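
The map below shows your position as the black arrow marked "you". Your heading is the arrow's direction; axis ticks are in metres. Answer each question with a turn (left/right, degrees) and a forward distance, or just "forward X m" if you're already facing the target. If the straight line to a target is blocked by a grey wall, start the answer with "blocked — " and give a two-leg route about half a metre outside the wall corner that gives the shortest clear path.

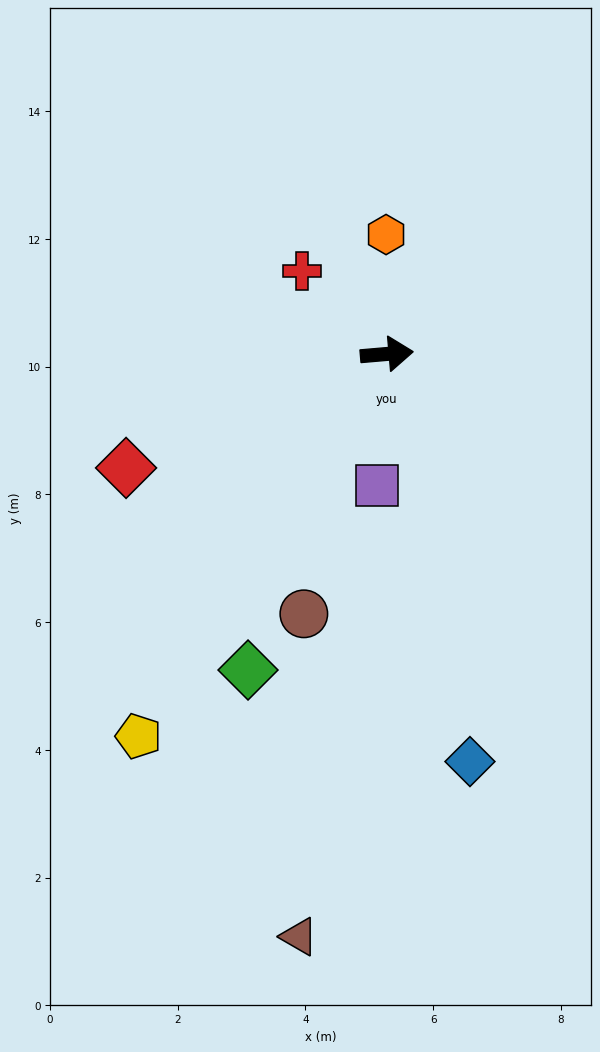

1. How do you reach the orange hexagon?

turn left 85°, forward 1.9 m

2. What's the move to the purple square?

turn right 99°, forward 2.1 m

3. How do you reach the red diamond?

turn right 161°, forward 4.5 m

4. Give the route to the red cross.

turn left 131°, forward 1.9 m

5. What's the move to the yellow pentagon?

turn right 128°, forward 7.1 m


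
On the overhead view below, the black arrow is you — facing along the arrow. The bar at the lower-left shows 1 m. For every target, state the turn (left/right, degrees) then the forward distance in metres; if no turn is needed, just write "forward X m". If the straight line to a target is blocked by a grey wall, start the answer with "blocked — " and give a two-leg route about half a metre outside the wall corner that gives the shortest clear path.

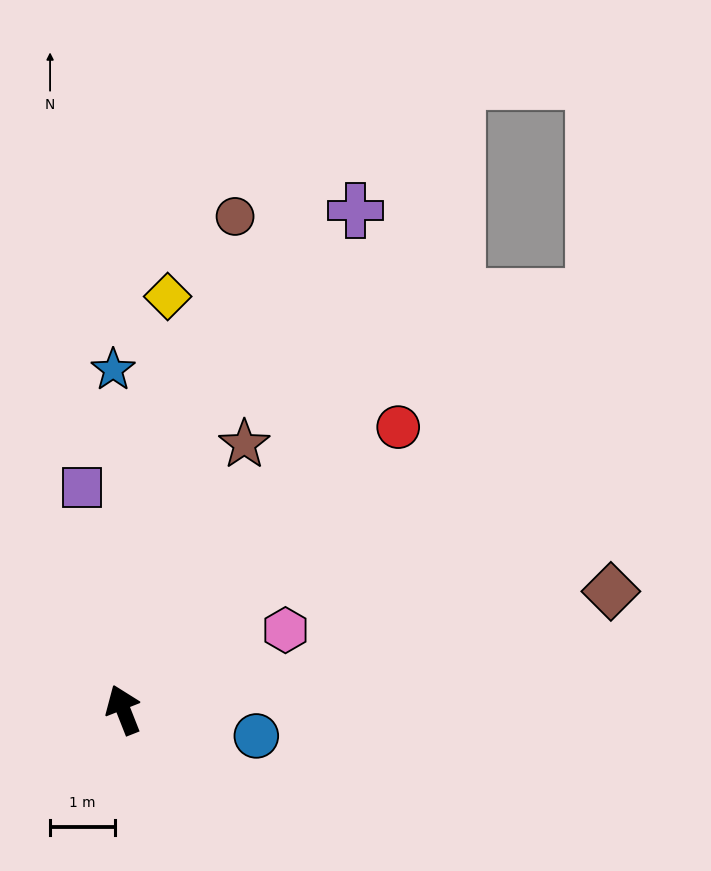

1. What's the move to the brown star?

turn right 46°, forward 4.5 m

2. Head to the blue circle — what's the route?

turn right 123°, forward 2.1 m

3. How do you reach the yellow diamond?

turn right 28°, forward 6.4 m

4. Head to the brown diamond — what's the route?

turn right 98°, forward 7.7 m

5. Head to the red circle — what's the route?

turn right 66°, forward 6.1 m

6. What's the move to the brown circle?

turn right 34°, forward 7.8 m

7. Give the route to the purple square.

turn right 11°, forward 3.5 m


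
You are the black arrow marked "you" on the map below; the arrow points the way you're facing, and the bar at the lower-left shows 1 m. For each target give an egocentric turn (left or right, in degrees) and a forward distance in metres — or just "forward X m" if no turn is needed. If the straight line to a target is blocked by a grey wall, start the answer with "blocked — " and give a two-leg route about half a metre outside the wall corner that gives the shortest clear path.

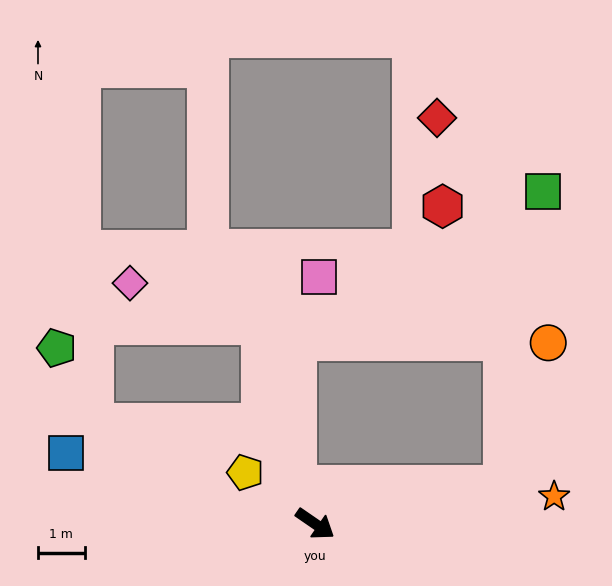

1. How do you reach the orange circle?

blocked — turn left 46°, forward 4.1 m, then turn left 61°, forward 3.2 m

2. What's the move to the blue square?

turn right 161°, forward 5.5 m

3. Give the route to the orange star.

turn left 41°, forward 5.1 m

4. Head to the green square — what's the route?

blocked — turn left 46°, forward 4.1 m, then turn left 71°, forward 6.3 m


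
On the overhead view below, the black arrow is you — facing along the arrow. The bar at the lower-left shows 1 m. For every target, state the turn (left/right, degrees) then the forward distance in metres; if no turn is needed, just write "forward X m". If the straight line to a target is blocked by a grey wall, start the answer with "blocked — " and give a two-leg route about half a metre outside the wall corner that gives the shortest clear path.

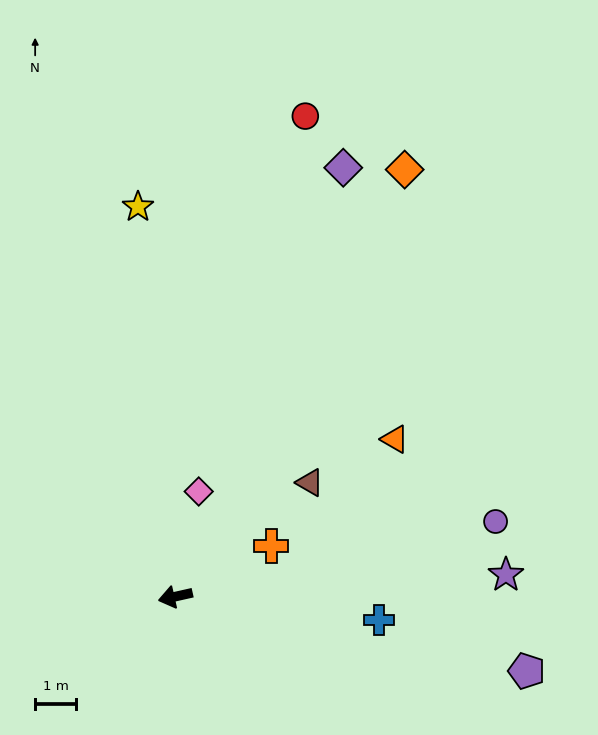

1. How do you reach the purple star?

turn left 171°, forward 8.1 m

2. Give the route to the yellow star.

turn right 97°, forward 9.6 m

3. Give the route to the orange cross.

turn right 165°, forward 2.7 m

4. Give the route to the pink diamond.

turn right 115°, forward 2.6 m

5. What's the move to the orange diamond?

turn right 131°, forward 11.9 m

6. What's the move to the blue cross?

turn left 161°, forward 5.0 m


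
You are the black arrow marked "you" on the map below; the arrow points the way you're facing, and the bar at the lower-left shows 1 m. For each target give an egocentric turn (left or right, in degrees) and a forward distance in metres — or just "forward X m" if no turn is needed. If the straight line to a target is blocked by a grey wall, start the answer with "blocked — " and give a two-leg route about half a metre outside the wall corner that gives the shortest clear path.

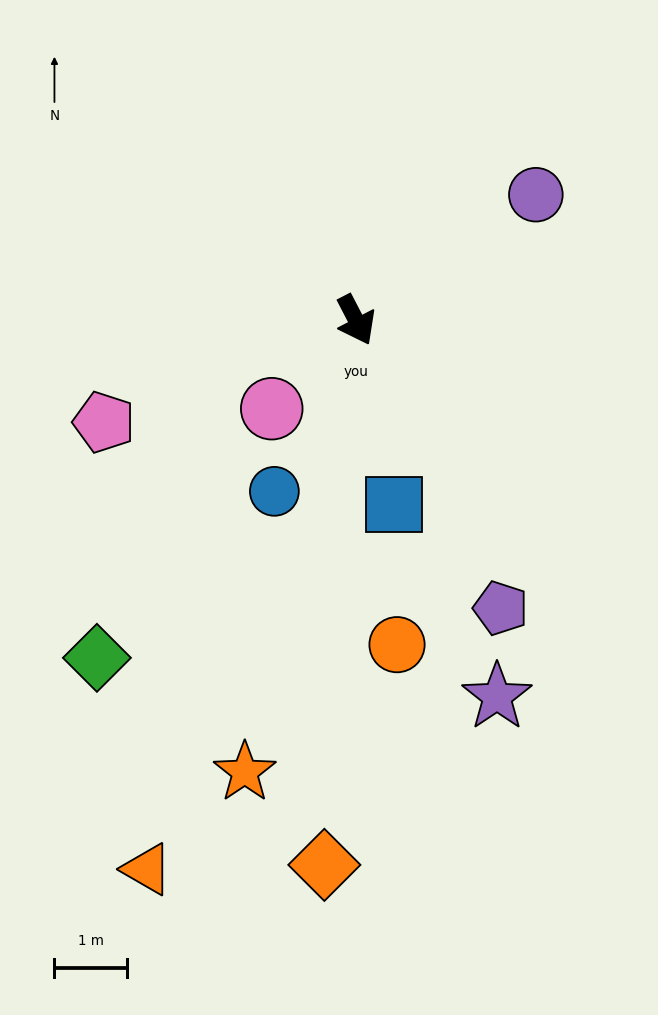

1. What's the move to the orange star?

turn right 41°, forward 6.4 m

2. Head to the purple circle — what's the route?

turn left 97°, forward 3.0 m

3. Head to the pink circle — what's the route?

turn right 71°, forward 1.7 m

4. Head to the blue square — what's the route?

turn right 16°, forward 2.6 m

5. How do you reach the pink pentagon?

turn right 95°, forward 3.7 m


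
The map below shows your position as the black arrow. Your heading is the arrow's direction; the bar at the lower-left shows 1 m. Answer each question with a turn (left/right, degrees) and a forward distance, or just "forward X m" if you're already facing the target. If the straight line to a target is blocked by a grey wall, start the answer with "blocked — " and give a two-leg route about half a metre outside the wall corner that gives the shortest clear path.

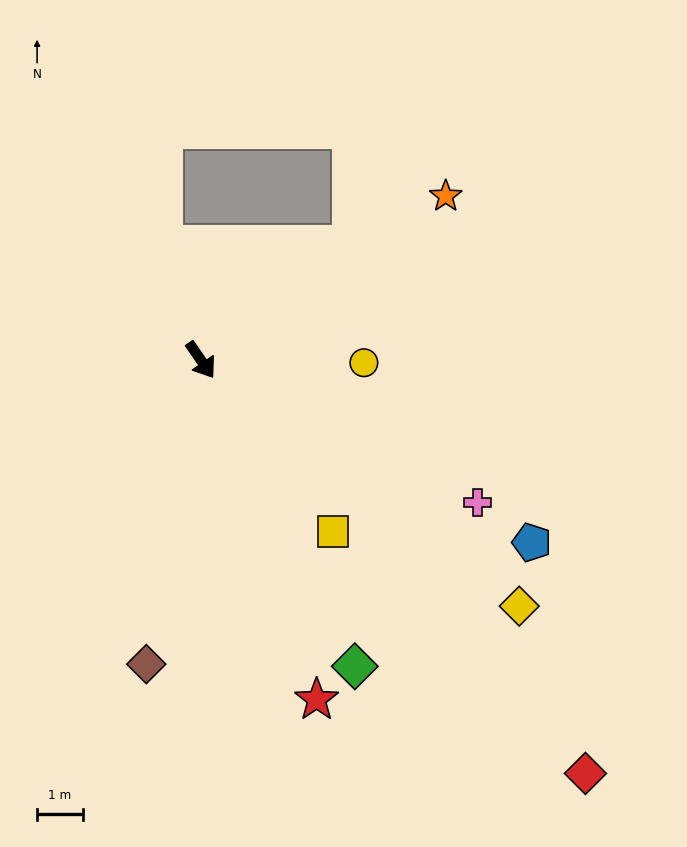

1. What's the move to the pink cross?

turn left 28°, forward 6.8 m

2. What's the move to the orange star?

turn left 89°, forward 6.4 m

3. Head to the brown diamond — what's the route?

turn right 45°, forward 6.7 m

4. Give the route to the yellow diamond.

turn left 18°, forward 8.8 m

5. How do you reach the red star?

turn right 16°, forward 7.8 m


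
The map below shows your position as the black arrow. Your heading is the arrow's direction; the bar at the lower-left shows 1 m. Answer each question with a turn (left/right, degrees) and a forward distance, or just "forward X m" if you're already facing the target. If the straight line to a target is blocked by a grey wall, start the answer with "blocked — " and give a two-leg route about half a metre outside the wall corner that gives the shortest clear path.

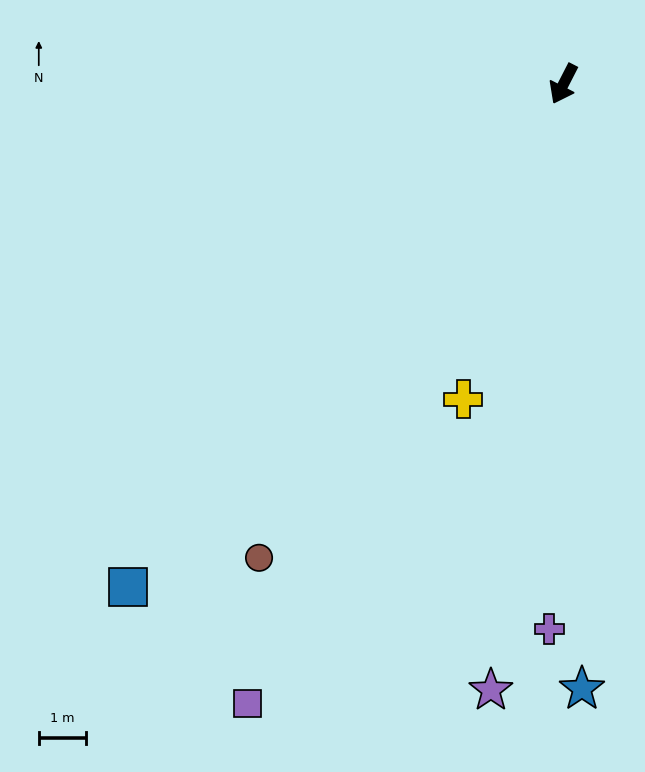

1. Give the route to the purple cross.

turn left 26°, forward 11.5 m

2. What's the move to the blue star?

turn left 29°, forward 12.7 m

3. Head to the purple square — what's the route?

forward 14.6 m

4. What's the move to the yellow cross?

turn left 9°, forward 7.0 m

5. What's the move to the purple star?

turn left 20°, forward 12.8 m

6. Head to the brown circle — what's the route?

turn right 6°, forward 11.8 m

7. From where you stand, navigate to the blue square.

turn right 14°, forward 14.0 m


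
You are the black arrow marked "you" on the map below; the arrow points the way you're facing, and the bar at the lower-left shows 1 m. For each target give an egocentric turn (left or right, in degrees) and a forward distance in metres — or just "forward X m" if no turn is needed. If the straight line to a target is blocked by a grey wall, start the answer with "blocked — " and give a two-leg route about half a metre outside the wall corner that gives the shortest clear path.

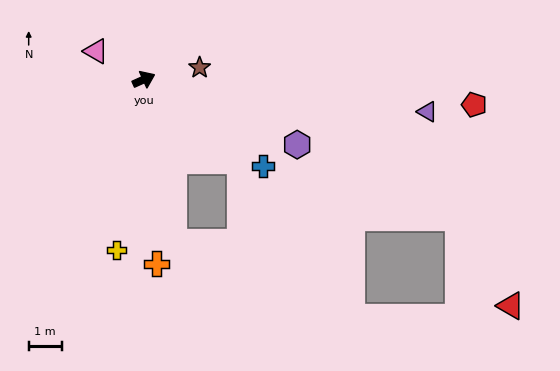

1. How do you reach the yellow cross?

turn right 123°, forward 5.3 m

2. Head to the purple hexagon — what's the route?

turn right 47°, forward 5.1 m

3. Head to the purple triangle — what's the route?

turn right 31°, forward 8.7 m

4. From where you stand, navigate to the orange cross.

turn right 110°, forward 5.6 m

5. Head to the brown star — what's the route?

turn right 12°, forward 1.7 m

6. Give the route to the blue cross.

turn right 60°, forward 4.5 m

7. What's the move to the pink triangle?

turn left 125°, forward 1.7 m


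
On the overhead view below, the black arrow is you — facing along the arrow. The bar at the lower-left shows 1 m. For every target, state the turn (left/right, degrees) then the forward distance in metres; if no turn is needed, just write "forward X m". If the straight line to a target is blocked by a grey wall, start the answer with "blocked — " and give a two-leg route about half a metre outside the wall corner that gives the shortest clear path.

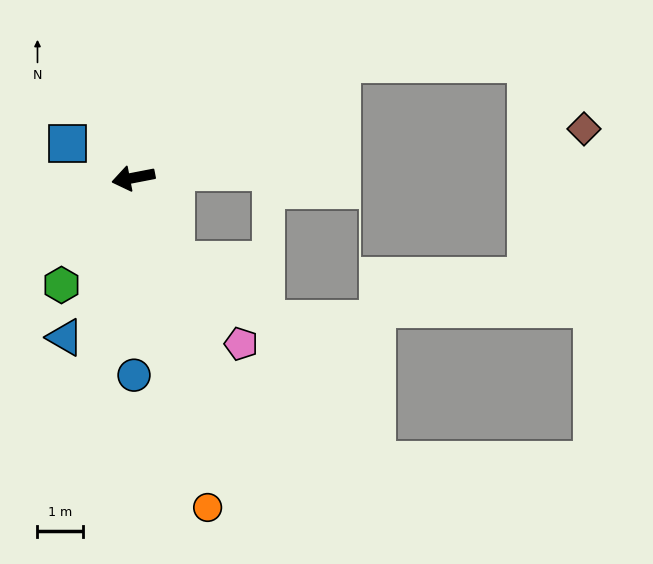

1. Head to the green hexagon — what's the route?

turn left 45°, forward 2.8 m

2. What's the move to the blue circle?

turn left 79°, forward 4.3 m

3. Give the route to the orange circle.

turn left 92°, forward 7.4 m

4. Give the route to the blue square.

turn right 38°, forward 1.6 m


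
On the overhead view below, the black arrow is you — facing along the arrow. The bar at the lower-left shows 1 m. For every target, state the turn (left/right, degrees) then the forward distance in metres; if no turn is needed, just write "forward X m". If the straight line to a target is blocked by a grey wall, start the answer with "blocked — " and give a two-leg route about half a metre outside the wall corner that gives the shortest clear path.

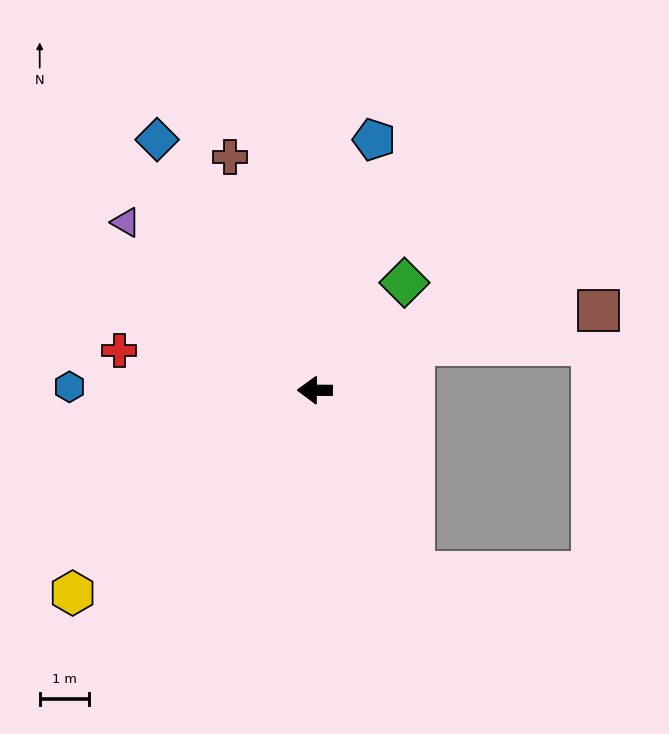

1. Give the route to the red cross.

turn right 11°, forward 4.1 m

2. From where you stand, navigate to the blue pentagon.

turn right 103°, forward 5.3 m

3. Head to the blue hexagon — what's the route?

forward 5.0 m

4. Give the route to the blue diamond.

turn right 57°, forward 6.0 m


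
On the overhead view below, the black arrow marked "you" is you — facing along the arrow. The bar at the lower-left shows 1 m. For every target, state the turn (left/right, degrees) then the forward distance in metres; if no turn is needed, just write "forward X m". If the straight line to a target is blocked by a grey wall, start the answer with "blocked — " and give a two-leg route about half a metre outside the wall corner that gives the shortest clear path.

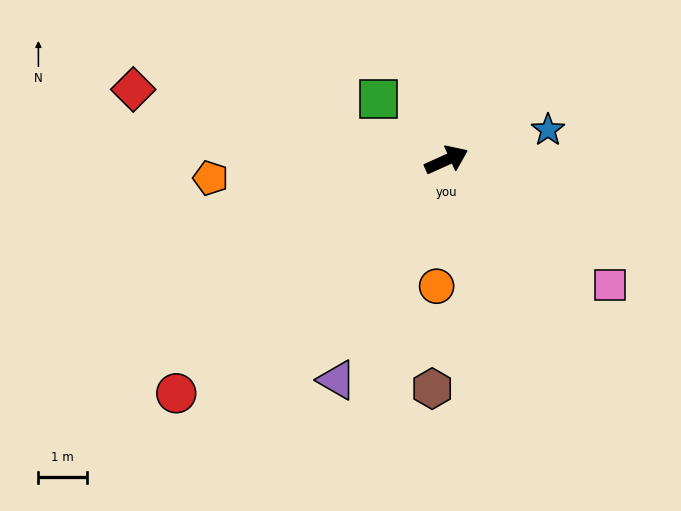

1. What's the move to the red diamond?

turn left 143°, forward 6.7 m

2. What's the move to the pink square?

turn right 62°, forward 4.3 m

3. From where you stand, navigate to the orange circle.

turn right 119°, forward 2.6 m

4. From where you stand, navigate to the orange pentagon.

turn left 160°, forward 4.9 m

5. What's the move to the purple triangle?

turn right 141°, forward 5.1 m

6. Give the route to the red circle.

turn right 163°, forward 7.4 m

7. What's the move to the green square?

turn left 114°, forward 1.9 m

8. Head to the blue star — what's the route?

turn right 8°, forward 2.2 m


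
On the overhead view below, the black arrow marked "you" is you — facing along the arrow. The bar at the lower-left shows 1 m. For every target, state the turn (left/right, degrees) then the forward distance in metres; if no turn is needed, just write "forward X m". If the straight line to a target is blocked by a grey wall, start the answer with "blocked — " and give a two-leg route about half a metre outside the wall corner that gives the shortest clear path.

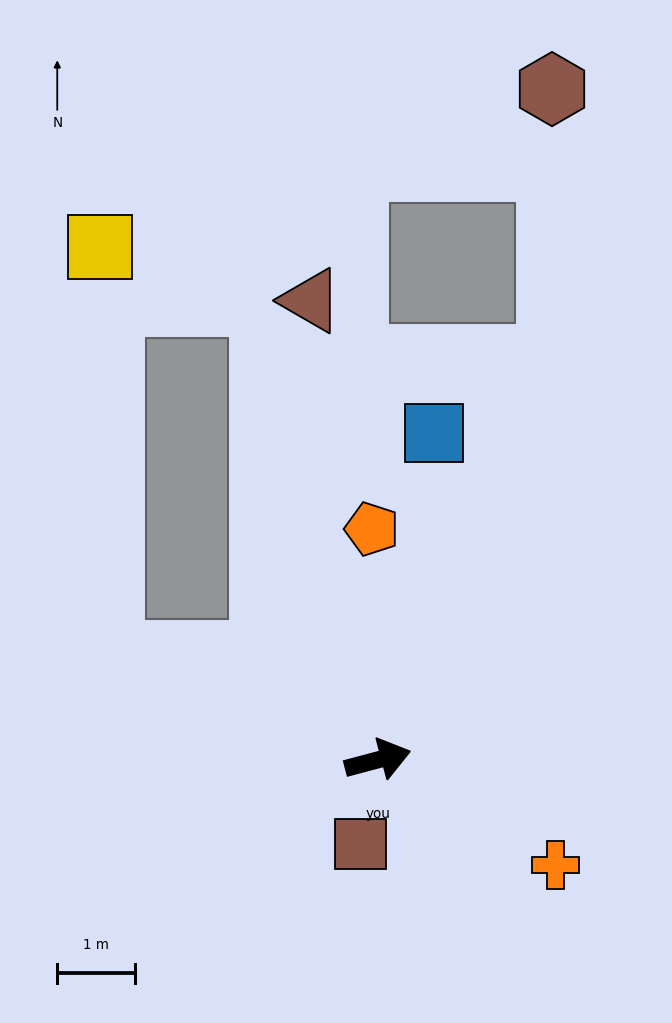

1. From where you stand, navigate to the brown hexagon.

blocked — turn left 52°, forward 5.7 m, then turn left 23°, forward 3.5 m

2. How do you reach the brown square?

turn right 117°, forward 1.1 m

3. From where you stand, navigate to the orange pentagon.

turn left 77°, forward 3.0 m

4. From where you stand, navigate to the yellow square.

blocked — turn left 143°, forward 3.7 m, then turn right 66°, forward 5.3 m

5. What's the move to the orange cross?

turn right 45°, forward 2.7 m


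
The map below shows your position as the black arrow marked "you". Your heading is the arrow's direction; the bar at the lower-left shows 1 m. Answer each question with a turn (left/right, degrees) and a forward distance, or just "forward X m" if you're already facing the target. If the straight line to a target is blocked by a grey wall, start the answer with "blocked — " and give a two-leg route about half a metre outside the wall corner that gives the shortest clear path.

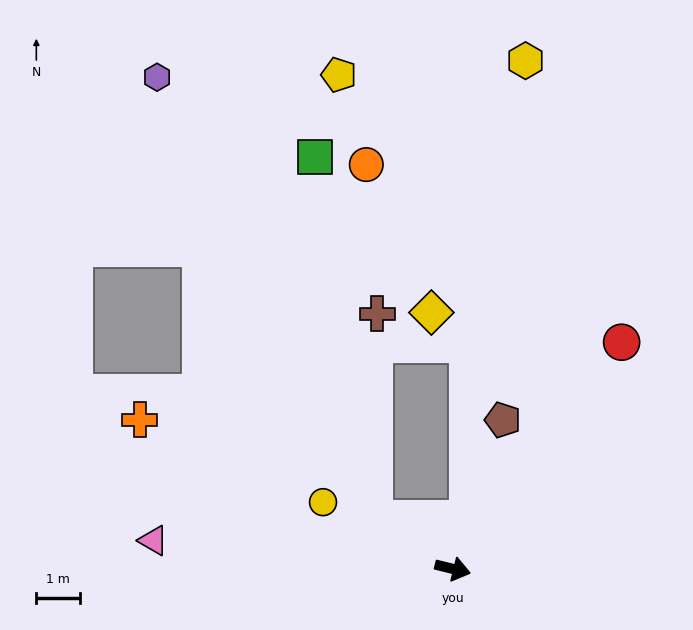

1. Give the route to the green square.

blocked — turn left 161°, forward 2.1 m, then turn right 48°, forward 8.3 m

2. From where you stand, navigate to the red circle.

turn left 67°, forward 6.4 m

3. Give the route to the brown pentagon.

turn left 85°, forward 3.6 m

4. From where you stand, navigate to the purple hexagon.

blocked — turn left 161°, forward 2.1 m, then turn right 31°, forward 11.2 m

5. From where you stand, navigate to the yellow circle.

turn left 167°, forward 3.3 m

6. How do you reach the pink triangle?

turn right 172°, forward 6.8 m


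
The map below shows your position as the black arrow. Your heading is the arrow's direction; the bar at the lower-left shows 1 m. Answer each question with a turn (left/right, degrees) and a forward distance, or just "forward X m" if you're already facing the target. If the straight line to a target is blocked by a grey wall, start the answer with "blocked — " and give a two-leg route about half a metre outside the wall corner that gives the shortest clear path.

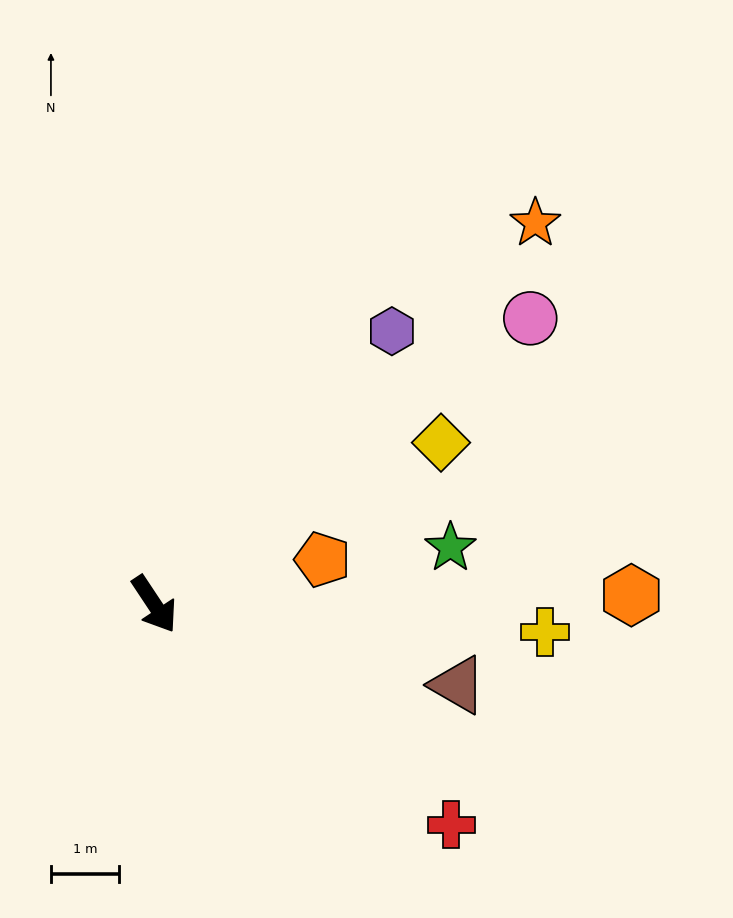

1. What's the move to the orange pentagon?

turn left 71°, forward 2.6 m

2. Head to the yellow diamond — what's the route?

turn left 86°, forward 4.9 m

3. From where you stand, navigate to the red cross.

turn left 20°, forward 5.5 m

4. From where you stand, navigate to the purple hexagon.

turn left 105°, forward 5.3 m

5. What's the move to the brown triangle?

turn left 42°, forward 4.6 m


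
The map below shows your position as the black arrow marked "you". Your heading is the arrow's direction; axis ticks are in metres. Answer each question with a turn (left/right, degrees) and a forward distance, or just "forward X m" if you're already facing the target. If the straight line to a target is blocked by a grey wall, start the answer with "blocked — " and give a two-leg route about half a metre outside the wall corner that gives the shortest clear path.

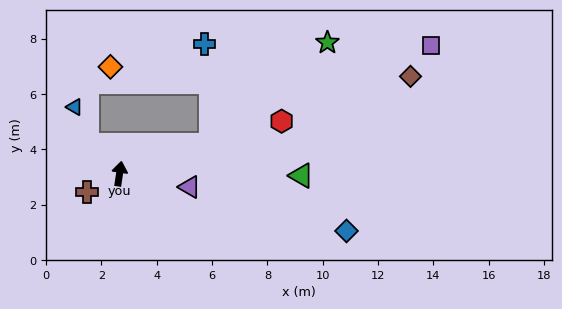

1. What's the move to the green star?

blocked — turn right 63°, forward 3.4 m, then turn left 23°, forward 5.6 m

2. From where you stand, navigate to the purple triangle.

turn right 92°, forward 2.6 m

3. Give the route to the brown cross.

turn left 128°, forward 1.4 m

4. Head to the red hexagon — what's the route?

turn right 63°, forward 6.2 m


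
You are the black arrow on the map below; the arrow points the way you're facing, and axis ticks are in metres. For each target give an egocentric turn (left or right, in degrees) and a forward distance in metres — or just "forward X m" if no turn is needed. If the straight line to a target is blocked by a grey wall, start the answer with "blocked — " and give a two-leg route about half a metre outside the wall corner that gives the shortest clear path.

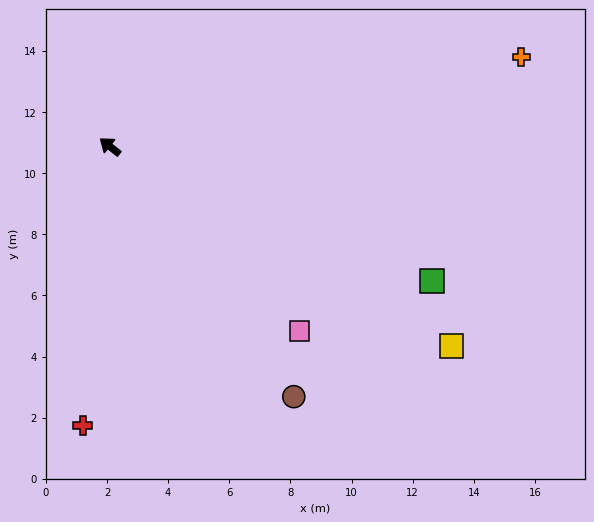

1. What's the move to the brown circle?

turn left 165°, forward 10.2 m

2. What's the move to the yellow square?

turn right 172°, forward 12.9 m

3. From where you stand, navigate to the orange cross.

turn right 129°, forward 13.8 m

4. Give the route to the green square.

turn right 164°, forward 11.4 m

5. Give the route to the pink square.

turn left 174°, forward 8.6 m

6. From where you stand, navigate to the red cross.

turn left 123°, forward 9.2 m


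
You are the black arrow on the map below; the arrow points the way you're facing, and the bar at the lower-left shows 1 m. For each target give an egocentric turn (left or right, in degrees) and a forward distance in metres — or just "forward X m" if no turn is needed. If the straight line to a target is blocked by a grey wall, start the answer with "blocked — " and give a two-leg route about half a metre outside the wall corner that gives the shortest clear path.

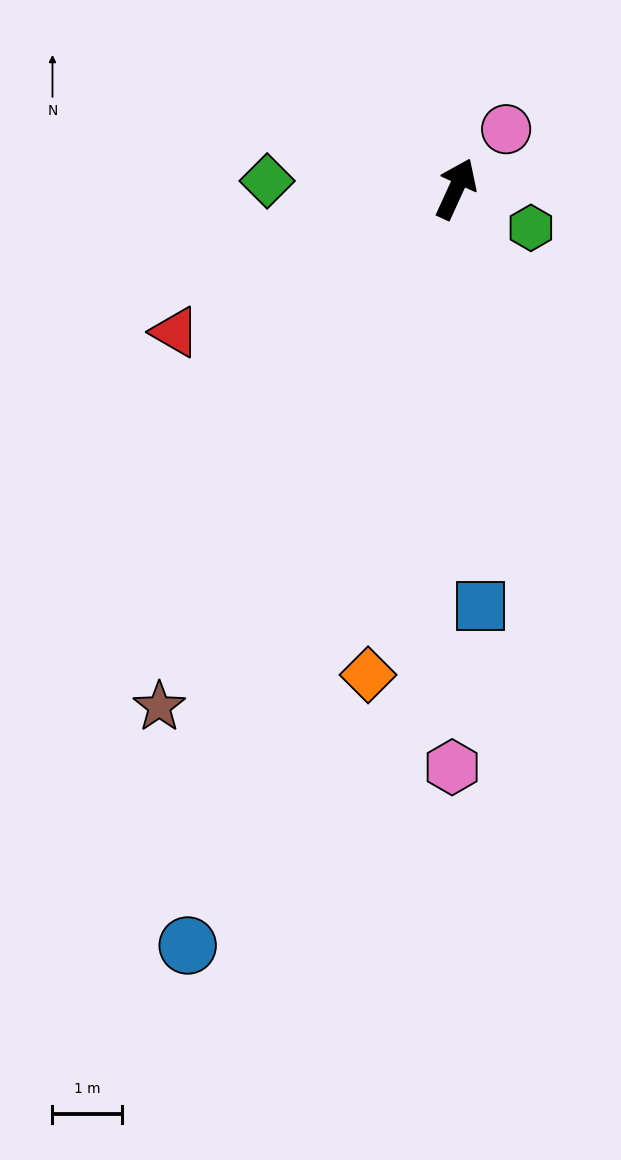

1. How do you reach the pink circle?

turn right 15°, forward 1.1 m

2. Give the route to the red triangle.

turn left 142°, forward 4.6 m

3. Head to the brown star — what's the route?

turn left 175°, forward 8.6 m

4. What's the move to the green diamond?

turn left 112°, forward 2.7 m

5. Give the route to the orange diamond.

turn right 166°, forward 7.1 m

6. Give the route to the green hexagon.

turn right 93°, forward 1.2 m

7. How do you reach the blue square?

turn right 152°, forward 6.0 m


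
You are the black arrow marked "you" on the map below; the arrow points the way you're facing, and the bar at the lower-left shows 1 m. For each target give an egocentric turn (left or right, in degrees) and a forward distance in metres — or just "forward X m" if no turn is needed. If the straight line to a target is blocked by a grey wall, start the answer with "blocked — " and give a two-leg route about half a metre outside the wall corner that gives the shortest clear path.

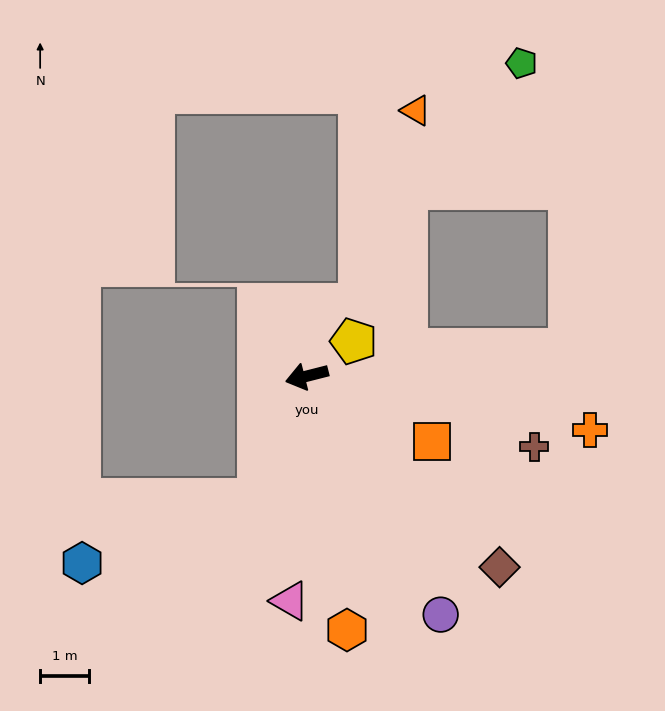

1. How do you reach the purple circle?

turn left 105°, forward 5.5 m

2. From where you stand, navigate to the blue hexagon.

blocked — turn left 54°, forward 2.7 m, then turn right 48°, forward 3.8 m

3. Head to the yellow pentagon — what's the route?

turn right 158°, forward 1.2 m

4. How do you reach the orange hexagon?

turn left 85°, forward 5.2 m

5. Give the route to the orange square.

turn left 138°, forward 2.9 m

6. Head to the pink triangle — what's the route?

turn left 71°, forward 4.6 m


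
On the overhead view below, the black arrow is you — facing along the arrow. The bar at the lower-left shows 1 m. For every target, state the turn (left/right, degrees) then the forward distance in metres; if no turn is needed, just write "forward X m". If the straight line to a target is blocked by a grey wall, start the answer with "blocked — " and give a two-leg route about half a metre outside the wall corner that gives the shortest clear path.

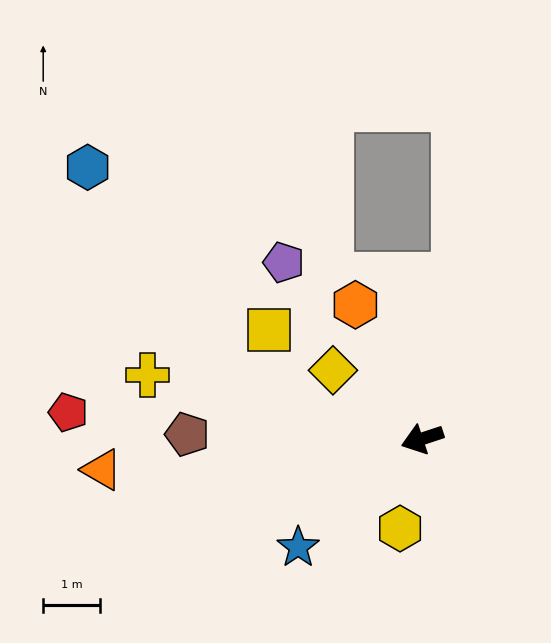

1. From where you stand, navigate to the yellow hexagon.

turn left 58°, forward 1.6 m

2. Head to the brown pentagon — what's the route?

turn right 19°, forward 4.1 m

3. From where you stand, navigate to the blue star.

turn left 23°, forward 2.9 m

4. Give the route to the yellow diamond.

turn right 56°, forward 2.0 m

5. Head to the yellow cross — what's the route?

turn right 31°, forward 4.9 m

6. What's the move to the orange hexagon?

turn right 82°, forward 2.6 m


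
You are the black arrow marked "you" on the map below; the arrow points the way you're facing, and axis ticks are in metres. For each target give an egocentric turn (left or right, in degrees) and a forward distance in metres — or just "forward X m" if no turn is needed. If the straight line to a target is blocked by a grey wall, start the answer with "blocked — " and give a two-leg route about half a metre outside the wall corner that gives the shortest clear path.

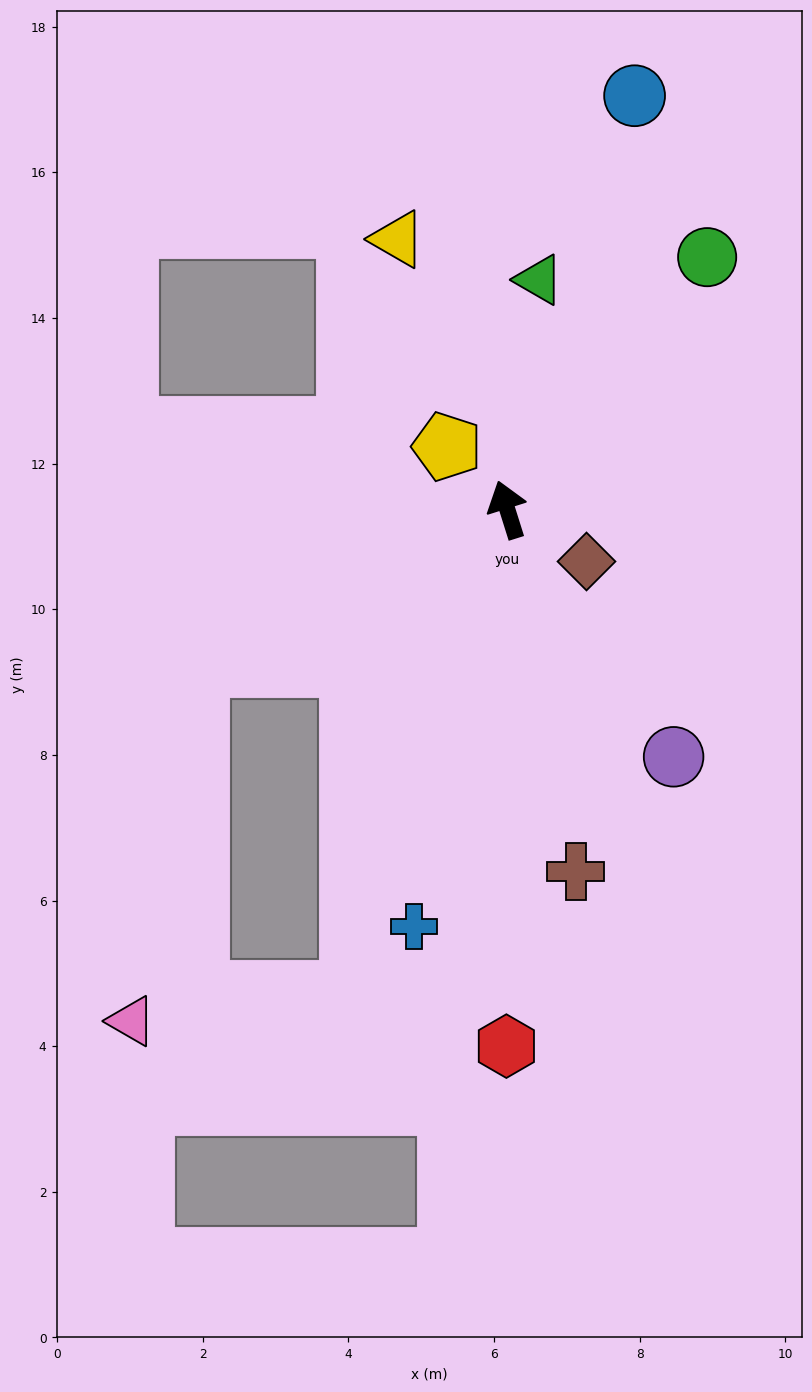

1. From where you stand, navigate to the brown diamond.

turn right 141°, forward 1.3 m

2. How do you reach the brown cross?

turn left 173°, forward 5.1 m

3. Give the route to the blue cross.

turn left 150°, forward 5.9 m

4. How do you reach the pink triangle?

blocked — turn left 99°, forward 4.8 m, then turn left 53°, forward 5.0 m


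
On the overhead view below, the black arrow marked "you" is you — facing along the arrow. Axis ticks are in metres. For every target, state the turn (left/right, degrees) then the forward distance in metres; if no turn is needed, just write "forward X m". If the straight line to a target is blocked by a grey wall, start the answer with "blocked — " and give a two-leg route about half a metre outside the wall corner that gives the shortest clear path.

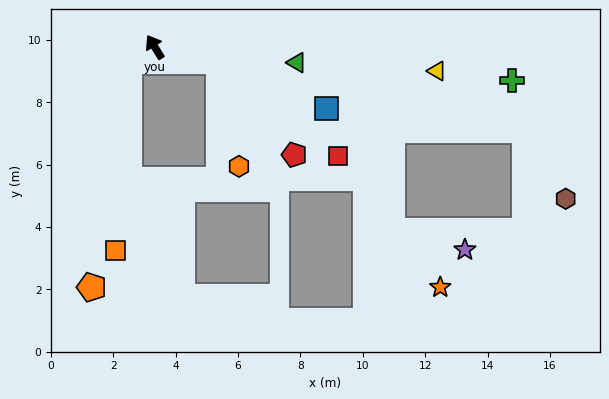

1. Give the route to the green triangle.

turn right 128°, forward 4.6 m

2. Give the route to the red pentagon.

blocked — turn right 135°, forward 2.1 m, then turn right 38°, forward 3.8 m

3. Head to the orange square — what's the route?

blocked — turn left 88°, forward 0.9 m, then turn left 56°, forward 6.1 m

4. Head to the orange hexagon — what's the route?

blocked — turn right 135°, forward 2.1 m, then turn right 66°, forward 3.4 m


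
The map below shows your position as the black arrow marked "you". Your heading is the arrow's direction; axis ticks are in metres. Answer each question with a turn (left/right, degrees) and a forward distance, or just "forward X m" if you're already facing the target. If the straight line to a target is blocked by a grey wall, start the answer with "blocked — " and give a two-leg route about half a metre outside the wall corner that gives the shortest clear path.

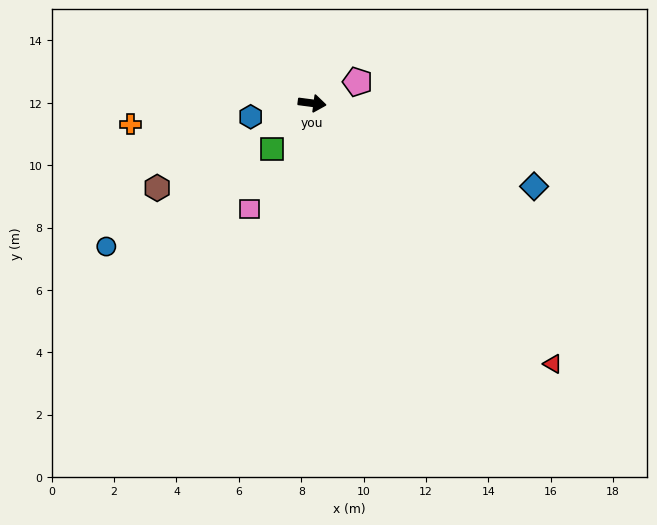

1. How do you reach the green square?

turn right 124°, forward 1.9 m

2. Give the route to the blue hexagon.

turn right 160°, forward 2.0 m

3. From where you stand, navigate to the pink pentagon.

turn left 33°, forward 1.6 m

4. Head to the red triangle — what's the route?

turn right 40°, forward 11.4 m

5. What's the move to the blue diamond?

turn right 13°, forward 7.6 m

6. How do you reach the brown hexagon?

turn right 144°, forward 5.7 m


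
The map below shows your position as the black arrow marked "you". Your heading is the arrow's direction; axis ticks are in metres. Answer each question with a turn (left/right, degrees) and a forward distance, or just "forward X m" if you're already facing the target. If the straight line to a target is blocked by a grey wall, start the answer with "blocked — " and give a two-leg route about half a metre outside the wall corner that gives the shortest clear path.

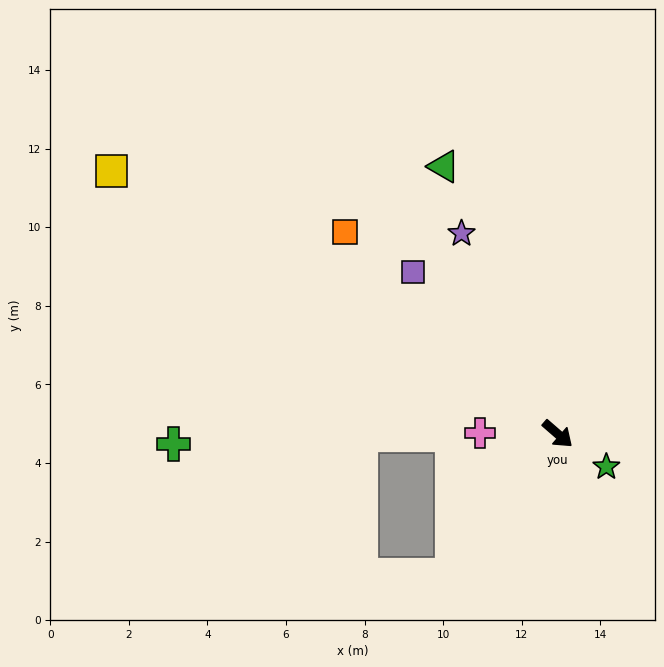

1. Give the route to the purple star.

turn left 157°, forward 5.7 m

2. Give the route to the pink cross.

turn right 140°, forward 2.0 m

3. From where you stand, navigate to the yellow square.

turn right 170°, forward 13.2 m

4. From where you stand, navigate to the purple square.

turn left 173°, forward 5.5 m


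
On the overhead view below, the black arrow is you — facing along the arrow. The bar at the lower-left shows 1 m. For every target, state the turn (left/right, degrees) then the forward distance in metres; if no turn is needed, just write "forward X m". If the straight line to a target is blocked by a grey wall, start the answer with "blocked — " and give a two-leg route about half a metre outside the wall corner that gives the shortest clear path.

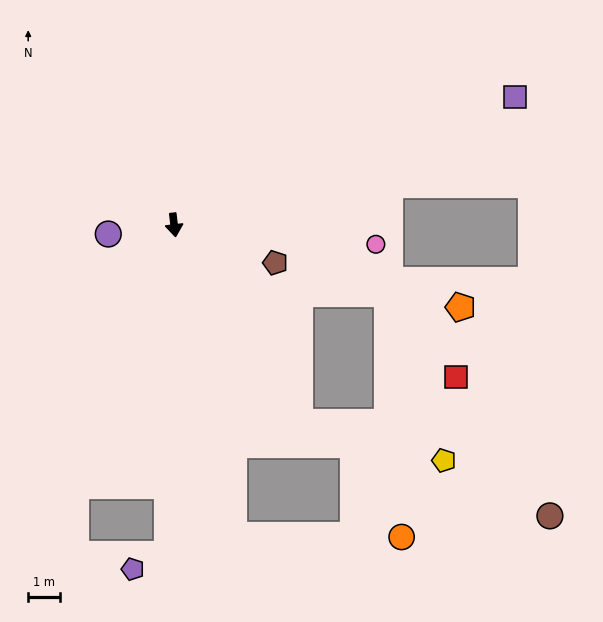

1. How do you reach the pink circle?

turn left 78°, forward 6.4 m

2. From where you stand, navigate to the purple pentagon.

blocked — turn right 8°, forward 10.4 m, then turn right 66°, forward 1.2 m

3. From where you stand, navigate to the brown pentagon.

turn left 63°, forward 3.4 m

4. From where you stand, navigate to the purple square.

turn left 104°, forward 11.5 m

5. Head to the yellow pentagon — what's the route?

blocked — turn left 26°, forward 7.4 m, then turn left 42°, forward 4.7 m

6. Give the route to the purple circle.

turn right 89°, forward 2.1 m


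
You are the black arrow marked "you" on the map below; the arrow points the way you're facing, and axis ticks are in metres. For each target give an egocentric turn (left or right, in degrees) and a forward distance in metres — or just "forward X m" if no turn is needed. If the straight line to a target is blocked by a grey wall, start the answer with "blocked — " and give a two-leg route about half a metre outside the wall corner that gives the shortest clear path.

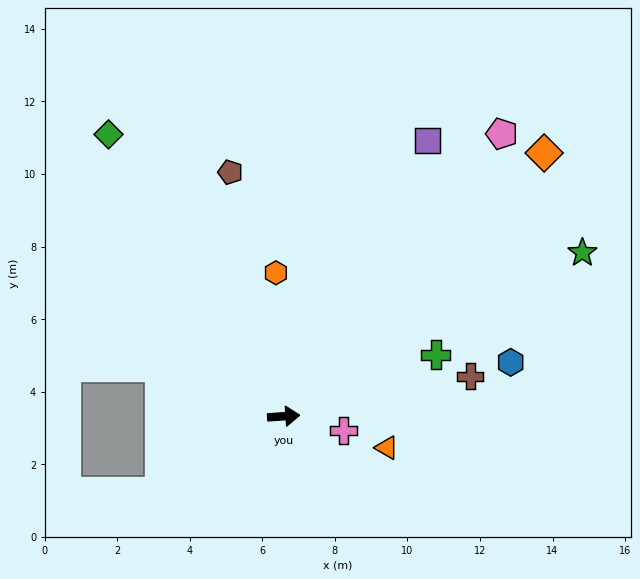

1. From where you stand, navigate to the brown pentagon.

turn left 99°, forward 6.9 m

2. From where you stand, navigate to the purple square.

turn left 59°, forward 8.6 m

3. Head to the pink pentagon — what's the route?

turn left 49°, forward 9.8 m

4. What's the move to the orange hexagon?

turn left 89°, forward 4.0 m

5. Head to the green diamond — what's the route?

turn left 118°, forward 9.1 m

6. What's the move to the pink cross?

turn right 17°, forward 1.7 m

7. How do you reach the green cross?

turn left 18°, forward 4.5 m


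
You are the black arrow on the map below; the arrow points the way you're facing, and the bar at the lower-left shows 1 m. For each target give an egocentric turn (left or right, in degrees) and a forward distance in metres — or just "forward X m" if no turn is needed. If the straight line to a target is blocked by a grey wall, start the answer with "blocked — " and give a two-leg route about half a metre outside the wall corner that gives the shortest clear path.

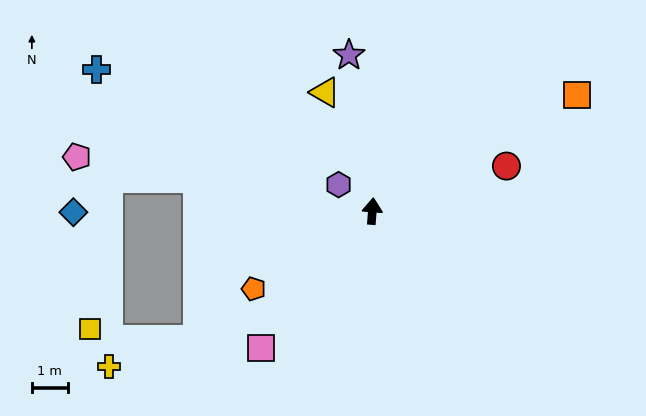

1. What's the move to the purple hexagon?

turn left 56°, forward 1.2 m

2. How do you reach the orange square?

turn right 56°, forward 6.5 m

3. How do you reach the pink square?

turn left 145°, forward 4.9 m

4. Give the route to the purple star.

turn left 13°, forward 4.4 m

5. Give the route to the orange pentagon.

turn left 128°, forward 3.9 m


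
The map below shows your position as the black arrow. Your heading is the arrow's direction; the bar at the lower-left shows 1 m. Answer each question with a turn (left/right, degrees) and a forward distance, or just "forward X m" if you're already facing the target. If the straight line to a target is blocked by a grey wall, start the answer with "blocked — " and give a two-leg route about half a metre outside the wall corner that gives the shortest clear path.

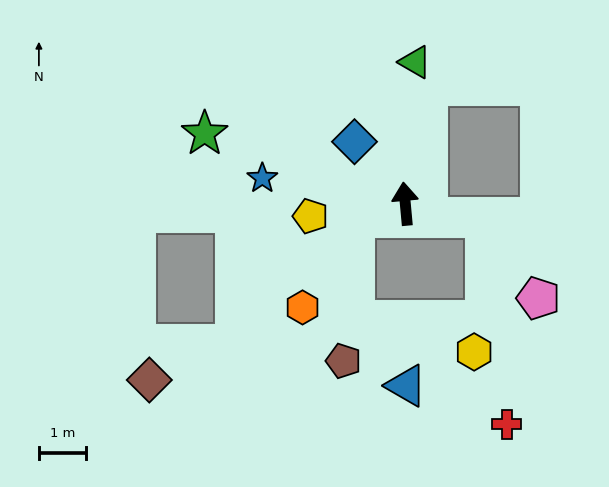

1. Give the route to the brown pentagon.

blocked — turn left 100°, forward 1.1 m, then turn left 70°, forward 3.0 m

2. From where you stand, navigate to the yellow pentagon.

turn left 92°, forward 2.0 m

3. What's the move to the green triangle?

turn right 9°, forward 3.0 m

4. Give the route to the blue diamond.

turn left 34°, forward 1.7 m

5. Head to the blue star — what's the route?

turn left 75°, forward 3.1 m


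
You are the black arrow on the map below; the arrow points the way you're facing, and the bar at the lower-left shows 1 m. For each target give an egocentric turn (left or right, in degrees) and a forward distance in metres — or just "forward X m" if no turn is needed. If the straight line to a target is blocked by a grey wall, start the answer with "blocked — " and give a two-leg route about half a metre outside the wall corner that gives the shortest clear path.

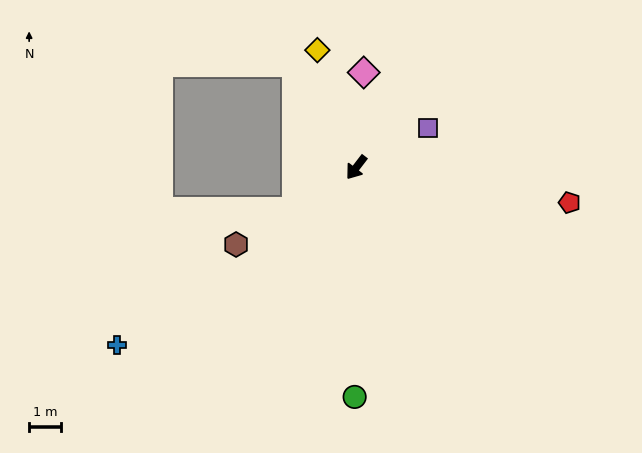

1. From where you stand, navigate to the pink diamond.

turn right 147°, forward 3.0 m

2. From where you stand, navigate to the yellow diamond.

turn right 124°, forward 3.9 m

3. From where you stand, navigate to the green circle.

turn left 37°, forward 7.3 m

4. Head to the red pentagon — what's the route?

turn left 118°, forward 6.8 m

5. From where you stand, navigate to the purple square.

turn left 156°, forward 2.6 m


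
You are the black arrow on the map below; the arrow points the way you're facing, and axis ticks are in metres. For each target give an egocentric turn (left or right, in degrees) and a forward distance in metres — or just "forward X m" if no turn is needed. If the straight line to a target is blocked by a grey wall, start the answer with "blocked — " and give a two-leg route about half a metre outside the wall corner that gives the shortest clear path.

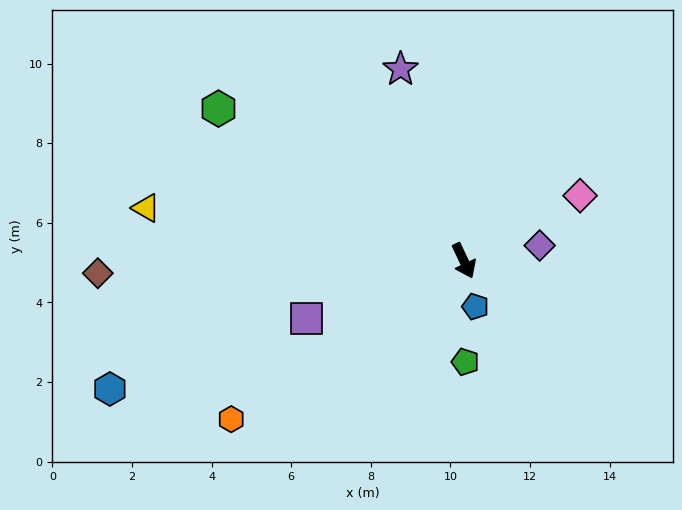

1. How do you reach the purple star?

turn left 173°, forward 5.1 m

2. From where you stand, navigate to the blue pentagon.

turn right 11°, forward 1.2 m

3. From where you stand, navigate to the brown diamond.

turn right 113°, forward 9.2 m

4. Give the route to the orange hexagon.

turn right 81°, forward 7.1 m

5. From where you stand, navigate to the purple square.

turn right 95°, forward 4.2 m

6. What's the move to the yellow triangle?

turn right 125°, forward 8.1 m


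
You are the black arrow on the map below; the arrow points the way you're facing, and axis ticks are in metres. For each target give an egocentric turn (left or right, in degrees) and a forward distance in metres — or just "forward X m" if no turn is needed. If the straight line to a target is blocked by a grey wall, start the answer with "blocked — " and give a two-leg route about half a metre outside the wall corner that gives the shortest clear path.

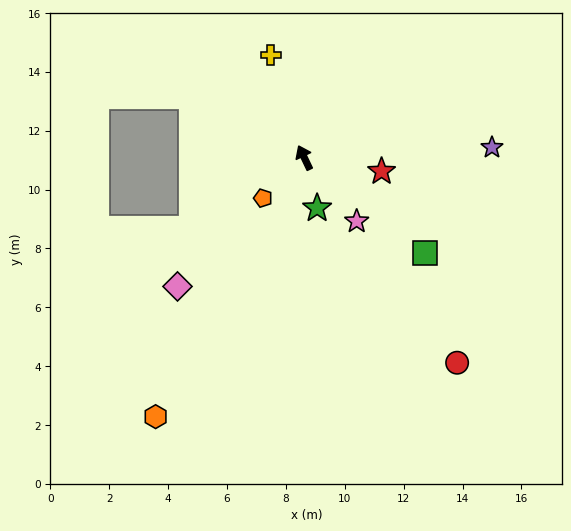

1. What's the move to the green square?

turn right 154°, forward 5.2 m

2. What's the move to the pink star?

turn right 166°, forward 2.8 m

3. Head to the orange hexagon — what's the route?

turn left 125°, forward 10.1 m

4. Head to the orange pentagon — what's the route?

turn left 109°, forward 2.0 m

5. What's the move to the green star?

turn left 169°, forward 1.8 m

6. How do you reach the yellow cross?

turn right 7°, forward 3.7 m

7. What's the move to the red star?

turn right 126°, forward 2.7 m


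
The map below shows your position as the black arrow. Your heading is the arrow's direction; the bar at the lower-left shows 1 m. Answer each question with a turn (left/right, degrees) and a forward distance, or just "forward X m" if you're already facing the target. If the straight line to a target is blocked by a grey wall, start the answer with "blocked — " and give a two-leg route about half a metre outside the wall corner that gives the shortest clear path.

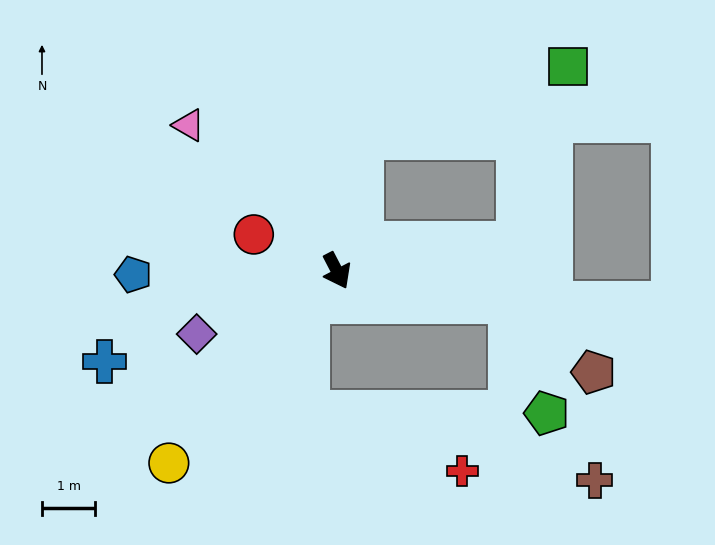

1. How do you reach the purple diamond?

turn right 93°, forward 2.9 m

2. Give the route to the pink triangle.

turn right 162°, forward 3.9 m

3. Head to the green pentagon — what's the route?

blocked — turn left 53°, forward 3.3 m, then turn right 63°, forward 2.2 m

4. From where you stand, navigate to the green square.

blocked — turn left 142°, forward 2.5 m, then turn right 61°, forward 4.1 m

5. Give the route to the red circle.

turn right 141°, forward 1.7 m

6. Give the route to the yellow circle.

turn right 69°, forward 4.8 m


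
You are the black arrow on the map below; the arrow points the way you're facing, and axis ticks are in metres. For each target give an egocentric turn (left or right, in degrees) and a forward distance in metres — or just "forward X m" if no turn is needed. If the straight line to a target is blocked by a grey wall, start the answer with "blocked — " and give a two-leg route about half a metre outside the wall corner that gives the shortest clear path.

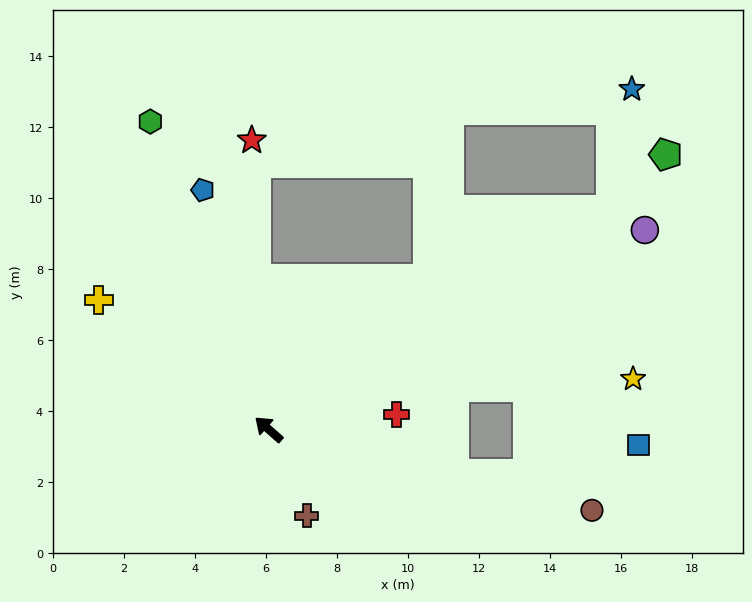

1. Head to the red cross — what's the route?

turn right 132°, forward 3.6 m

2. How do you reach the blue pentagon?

turn right 33°, forward 7.0 m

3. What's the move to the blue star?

blocked — turn right 106°, forward 11.4 m, then turn left 48°, forward 3.4 m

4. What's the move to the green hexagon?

turn right 28°, forward 9.3 m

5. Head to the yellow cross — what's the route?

turn left 4°, forward 6.0 m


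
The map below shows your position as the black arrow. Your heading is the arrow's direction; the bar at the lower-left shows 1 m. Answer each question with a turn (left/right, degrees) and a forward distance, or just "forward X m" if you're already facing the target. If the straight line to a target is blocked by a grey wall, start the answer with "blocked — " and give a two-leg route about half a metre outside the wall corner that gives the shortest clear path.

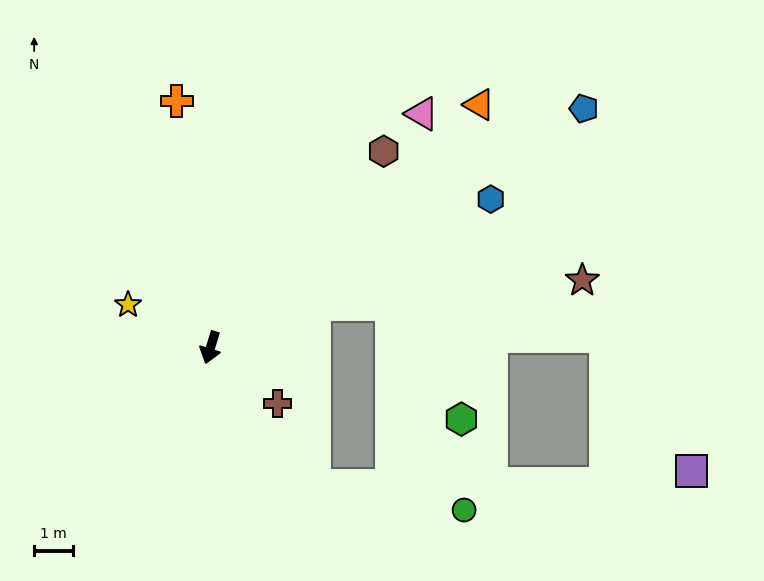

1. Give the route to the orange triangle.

turn left 149°, forward 9.4 m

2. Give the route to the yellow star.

turn right 101°, forward 2.4 m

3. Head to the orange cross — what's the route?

turn right 155°, forward 6.5 m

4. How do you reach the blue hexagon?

turn left 135°, forward 8.2 m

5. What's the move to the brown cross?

turn left 67°, forward 2.3 m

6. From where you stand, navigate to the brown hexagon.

turn left 155°, forward 6.8 m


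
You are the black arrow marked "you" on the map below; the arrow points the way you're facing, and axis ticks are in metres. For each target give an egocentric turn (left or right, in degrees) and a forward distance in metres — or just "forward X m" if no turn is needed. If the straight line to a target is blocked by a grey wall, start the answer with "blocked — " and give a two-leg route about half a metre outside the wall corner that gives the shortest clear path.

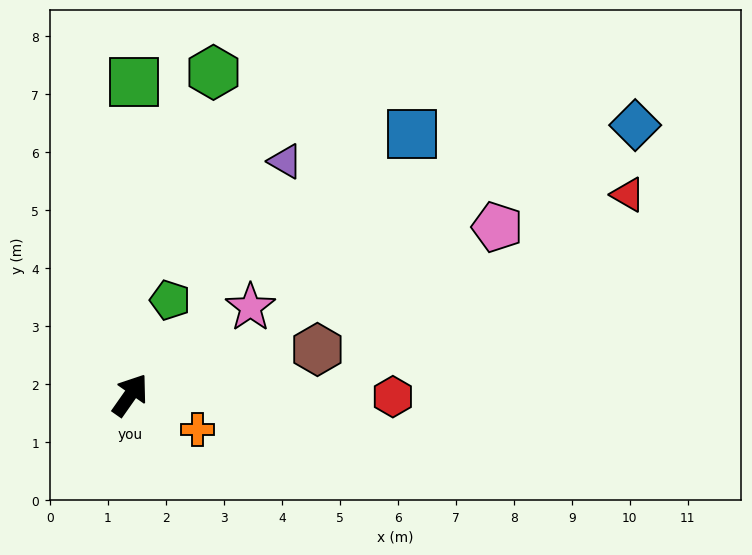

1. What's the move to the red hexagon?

turn right 55°, forward 4.5 m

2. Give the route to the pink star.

turn right 19°, forward 2.6 m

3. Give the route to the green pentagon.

turn left 12°, forward 1.8 m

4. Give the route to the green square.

turn left 34°, forward 5.4 m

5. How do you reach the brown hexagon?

turn right 41°, forward 3.3 m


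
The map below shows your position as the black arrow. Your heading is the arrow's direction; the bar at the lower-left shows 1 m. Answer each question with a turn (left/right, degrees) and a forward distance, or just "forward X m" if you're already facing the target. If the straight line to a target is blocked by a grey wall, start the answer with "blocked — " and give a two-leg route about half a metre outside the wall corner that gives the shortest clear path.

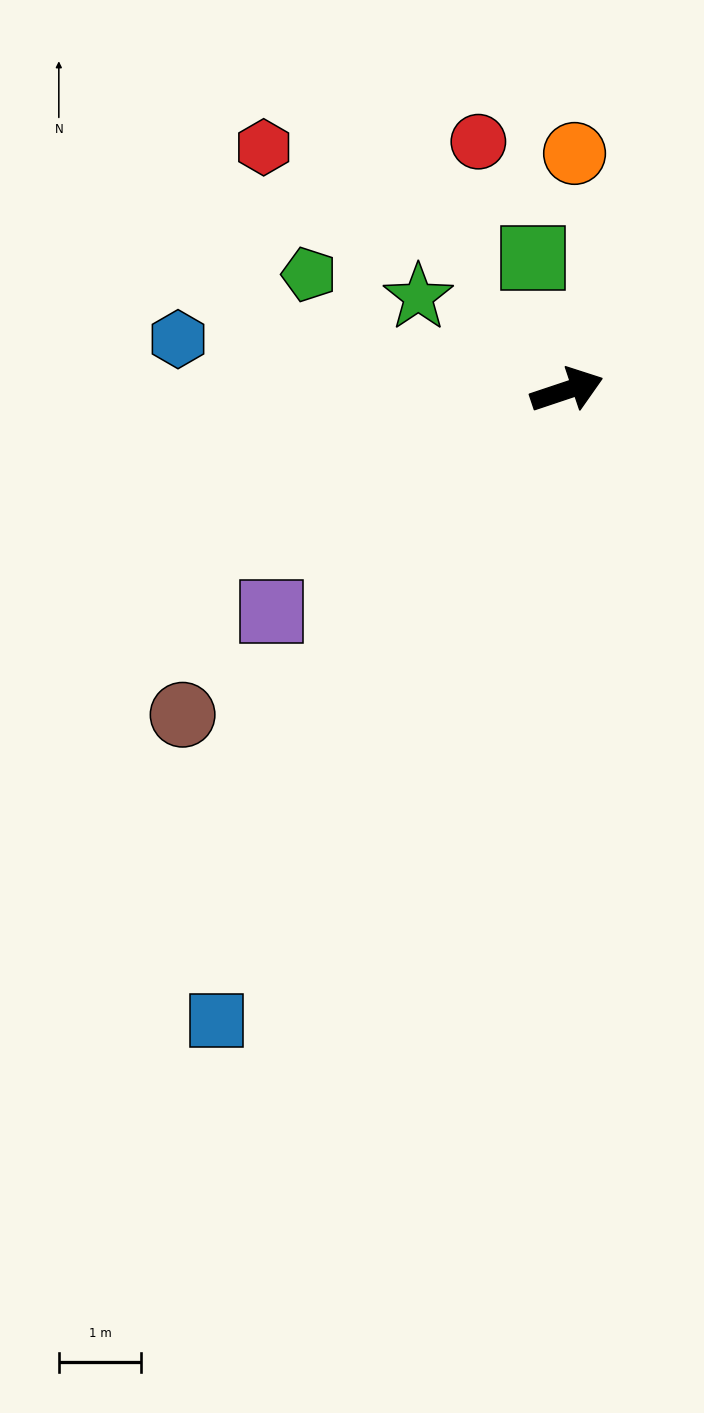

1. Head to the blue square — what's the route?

turn right 138°, forward 8.8 m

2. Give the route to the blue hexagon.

turn left 154°, forward 4.8 m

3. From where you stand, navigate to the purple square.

turn right 162°, forward 4.5 m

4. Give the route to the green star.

turn left 129°, forward 2.1 m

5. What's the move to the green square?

turn left 86°, forward 1.7 m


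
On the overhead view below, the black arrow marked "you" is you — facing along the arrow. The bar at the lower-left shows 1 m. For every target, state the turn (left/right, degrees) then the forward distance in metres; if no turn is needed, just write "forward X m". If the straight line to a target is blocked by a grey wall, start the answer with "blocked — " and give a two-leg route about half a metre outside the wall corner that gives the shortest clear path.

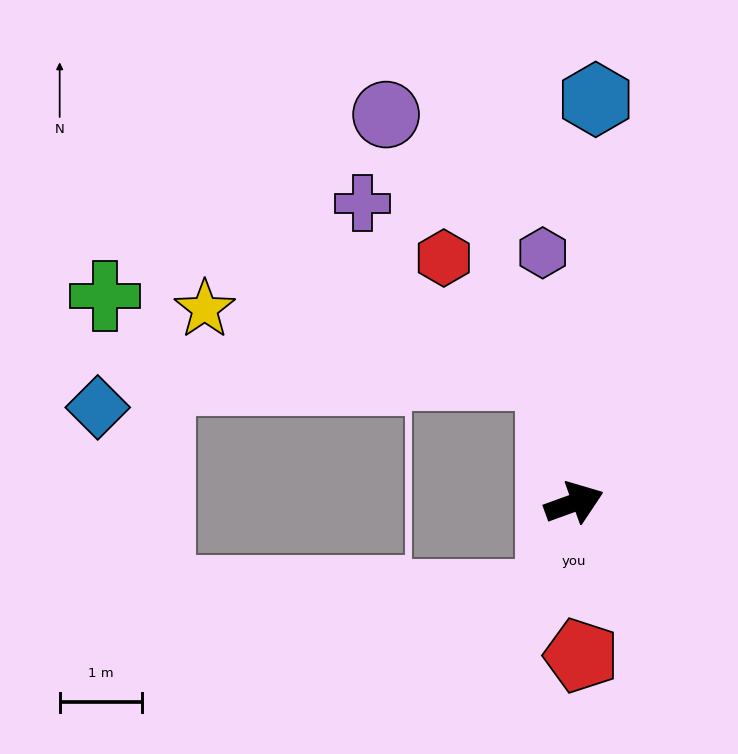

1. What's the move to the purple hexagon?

turn left 77°, forward 3.1 m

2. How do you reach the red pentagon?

turn right 107°, forward 1.9 m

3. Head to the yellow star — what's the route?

blocked — turn left 80°, forward 1.6 m, then turn left 69°, forward 4.3 m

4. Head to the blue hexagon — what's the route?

turn left 67°, forward 4.9 m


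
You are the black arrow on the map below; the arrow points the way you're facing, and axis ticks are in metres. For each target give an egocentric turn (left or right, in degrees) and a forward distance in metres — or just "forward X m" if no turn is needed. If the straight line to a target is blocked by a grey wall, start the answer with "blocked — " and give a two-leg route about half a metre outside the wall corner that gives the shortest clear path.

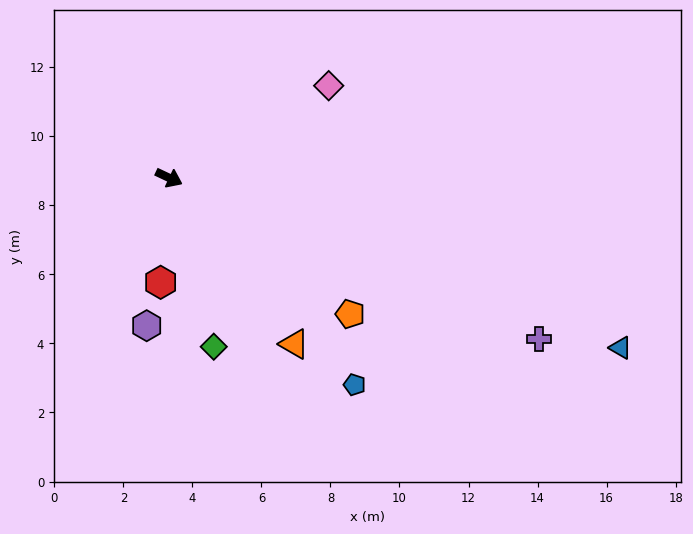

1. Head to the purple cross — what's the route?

forward 11.7 m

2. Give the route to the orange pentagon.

turn right 12°, forward 6.6 m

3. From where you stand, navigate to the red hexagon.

turn right 69°, forward 3.0 m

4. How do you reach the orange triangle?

turn right 28°, forward 6.0 m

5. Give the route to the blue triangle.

turn left 5°, forward 14.0 m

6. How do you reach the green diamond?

turn right 50°, forward 5.1 m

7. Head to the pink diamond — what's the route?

turn left 55°, forward 5.3 m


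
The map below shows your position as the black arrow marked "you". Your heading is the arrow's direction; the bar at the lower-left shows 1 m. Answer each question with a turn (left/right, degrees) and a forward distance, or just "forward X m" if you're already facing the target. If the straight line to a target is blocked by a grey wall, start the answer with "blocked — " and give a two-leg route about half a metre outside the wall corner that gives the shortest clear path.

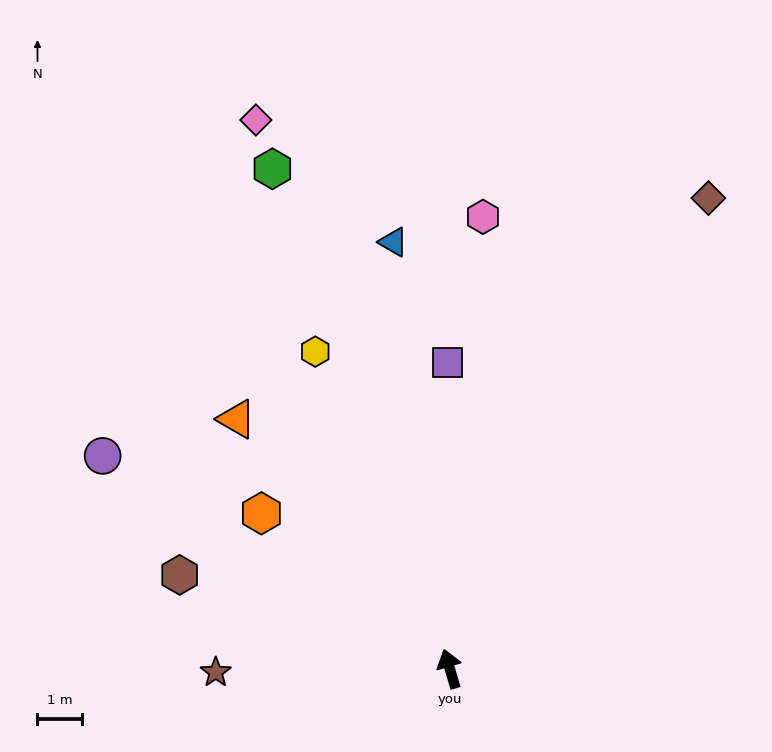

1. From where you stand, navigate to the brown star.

turn left 74°, forward 5.2 m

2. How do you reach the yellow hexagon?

turn left 7°, forward 7.7 m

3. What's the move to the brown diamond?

turn right 45°, forward 12.0 m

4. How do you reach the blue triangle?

turn right 9°, forward 9.6 m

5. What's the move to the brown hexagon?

turn left 54°, forward 6.4 m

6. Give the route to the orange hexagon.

turn left 34°, forward 5.5 m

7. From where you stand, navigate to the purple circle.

turn left 42°, forward 9.1 m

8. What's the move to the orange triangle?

turn left 24°, forward 7.3 m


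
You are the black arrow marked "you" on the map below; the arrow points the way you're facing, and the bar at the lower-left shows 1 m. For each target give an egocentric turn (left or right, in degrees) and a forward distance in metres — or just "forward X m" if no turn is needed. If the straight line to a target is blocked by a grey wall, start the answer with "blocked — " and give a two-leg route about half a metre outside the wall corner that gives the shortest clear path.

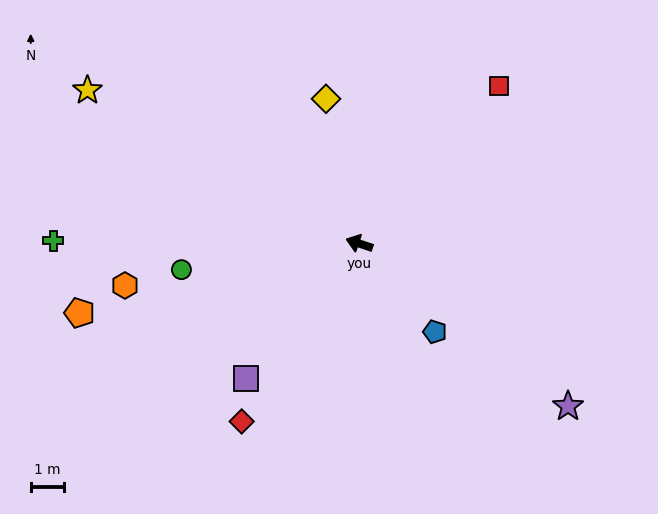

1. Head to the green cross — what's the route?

turn left 18°, forward 9.3 m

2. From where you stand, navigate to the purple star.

turn left 161°, forward 8.0 m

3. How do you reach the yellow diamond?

turn right 59°, forward 4.5 m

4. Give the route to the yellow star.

turn right 11°, forward 9.5 m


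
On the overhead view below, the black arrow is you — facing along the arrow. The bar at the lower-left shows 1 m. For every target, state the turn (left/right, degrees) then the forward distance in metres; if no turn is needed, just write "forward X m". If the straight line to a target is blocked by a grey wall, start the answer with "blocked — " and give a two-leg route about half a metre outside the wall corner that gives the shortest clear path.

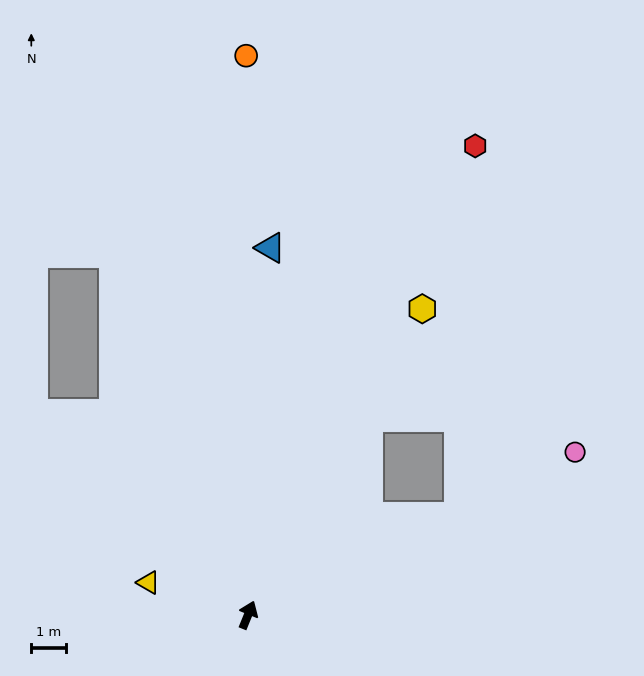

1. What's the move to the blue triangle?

turn left 19°, forward 10.6 m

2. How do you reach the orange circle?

turn left 22°, forward 16.1 m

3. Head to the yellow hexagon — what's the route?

turn right 8°, forward 10.1 m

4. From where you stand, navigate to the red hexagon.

turn right 4°, forward 15.0 m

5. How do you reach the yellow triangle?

turn left 94°, forward 3.0 m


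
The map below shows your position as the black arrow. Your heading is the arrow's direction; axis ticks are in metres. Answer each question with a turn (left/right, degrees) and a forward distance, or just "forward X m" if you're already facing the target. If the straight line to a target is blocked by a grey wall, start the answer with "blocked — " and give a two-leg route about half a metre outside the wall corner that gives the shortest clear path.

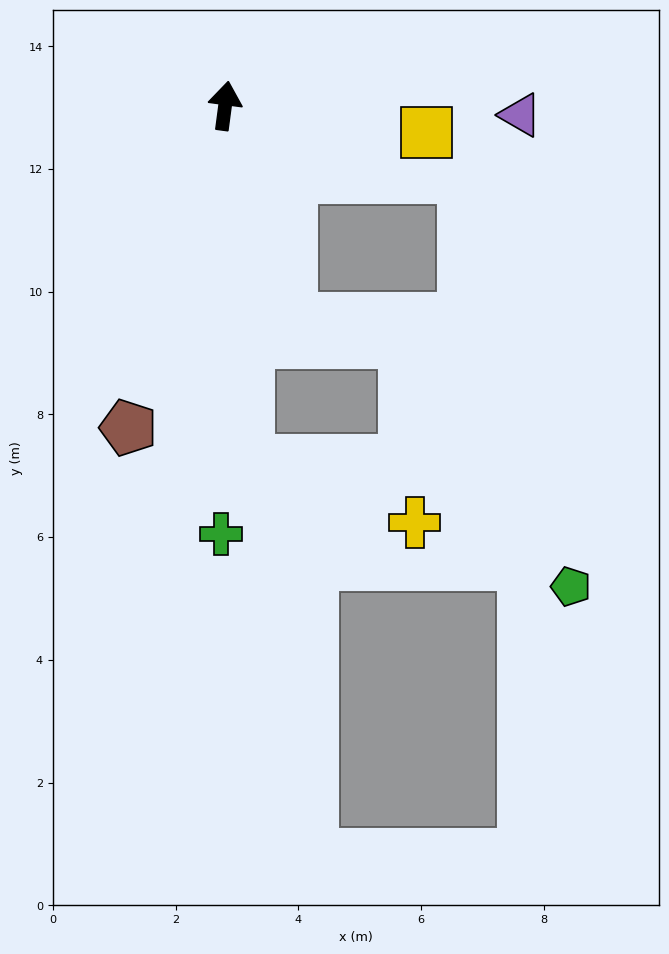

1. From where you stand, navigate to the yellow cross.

blocked — turn right 169°, forward 5.8 m, then turn left 66°, forward 2.9 m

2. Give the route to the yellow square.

turn right 90°, forward 3.3 m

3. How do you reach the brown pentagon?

turn left 171°, forward 5.5 m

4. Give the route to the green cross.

turn right 173°, forward 7.0 m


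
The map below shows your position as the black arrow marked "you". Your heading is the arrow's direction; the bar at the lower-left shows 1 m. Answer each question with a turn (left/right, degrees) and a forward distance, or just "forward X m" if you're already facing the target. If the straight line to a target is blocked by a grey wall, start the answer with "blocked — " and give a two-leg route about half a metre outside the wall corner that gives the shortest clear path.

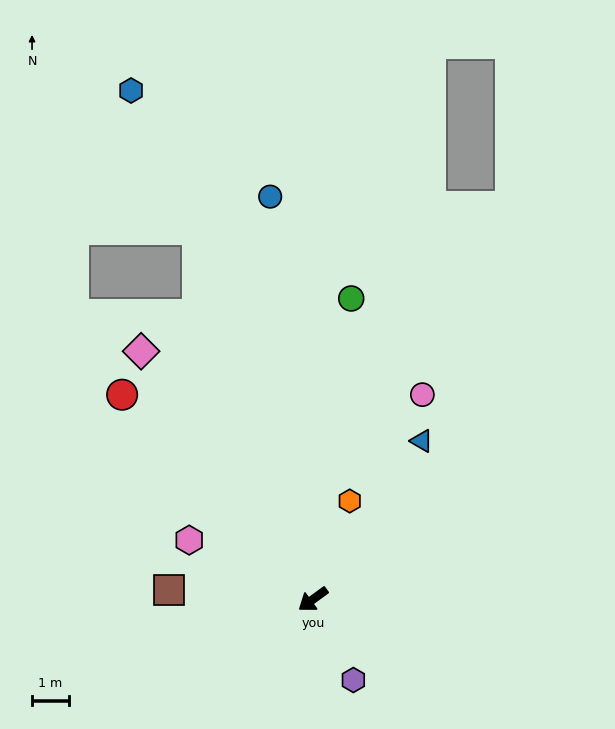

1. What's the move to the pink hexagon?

turn right 62°, forward 3.8 m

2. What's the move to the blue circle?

turn right 120°, forward 11.1 m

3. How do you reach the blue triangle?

turn right 161°, forward 5.3 m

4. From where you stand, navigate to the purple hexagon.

turn left 80°, forward 2.5 m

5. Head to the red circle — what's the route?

turn right 83°, forward 7.7 m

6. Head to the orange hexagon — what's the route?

turn right 147°, forward 2.9 m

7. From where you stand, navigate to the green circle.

turn right 133°, forward 8.3 m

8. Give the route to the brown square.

turn right 40°, forward 3.9 m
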